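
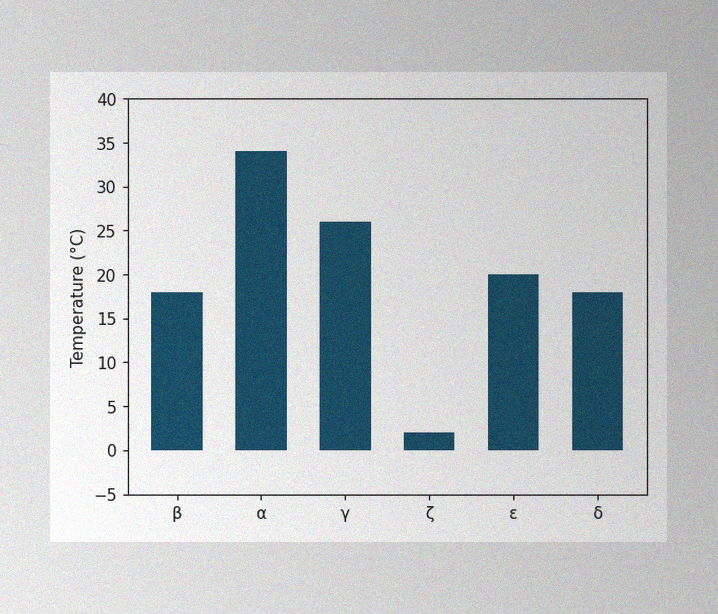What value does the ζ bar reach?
2°C

The image has some photo noise and uneven lighting. Reading along the chart's y-axis, the ζ bar reaches 2°C.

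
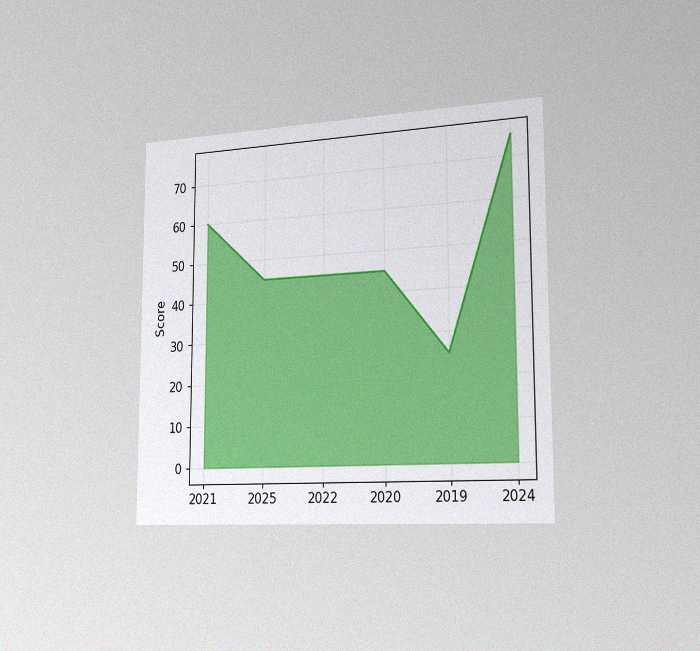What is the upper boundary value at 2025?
45

The chart is viewed slightly from the right, with some photo noise. At 2025 the upper boundary is at 45.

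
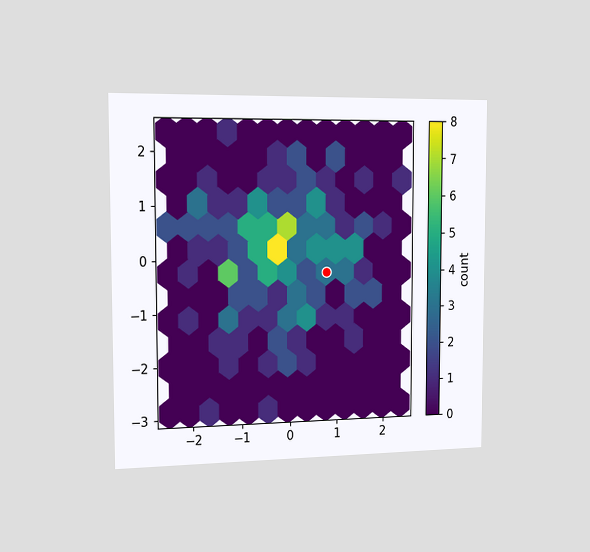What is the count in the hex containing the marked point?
3

The chart is viewed slightly from the left. The marked hex reads 3 on the colorbar.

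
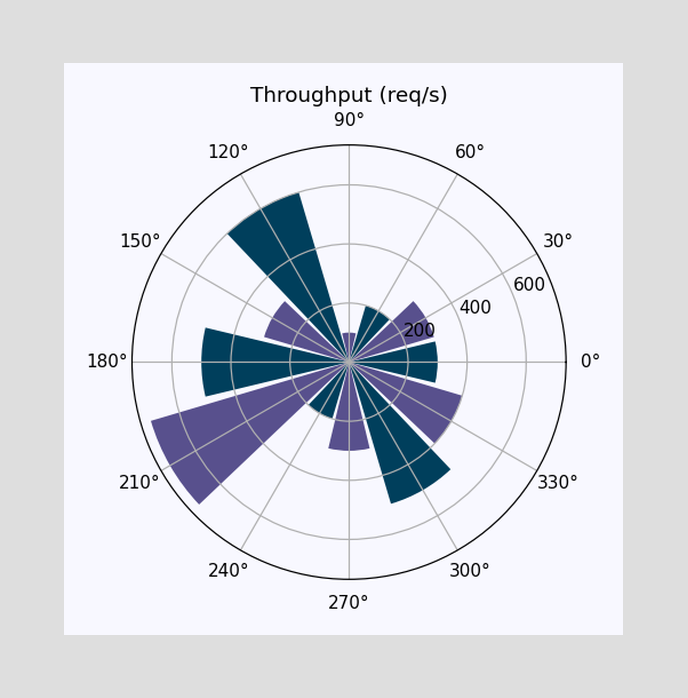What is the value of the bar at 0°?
The bar at 0° reaches 300req/s on the radial axis.

300req/s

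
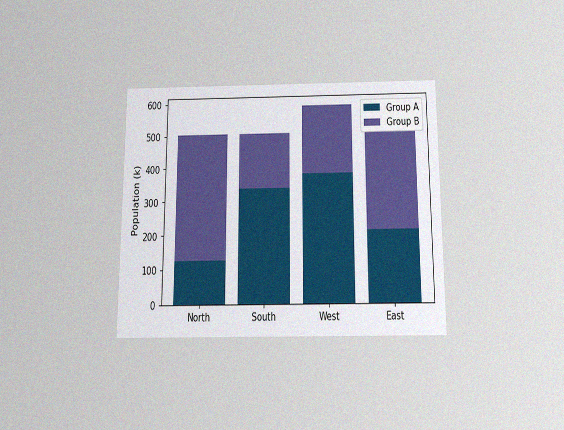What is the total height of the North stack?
504k

The chart is viewed slightly from below, with some photo noise. The North stack's top reaches 504k on the y-axis.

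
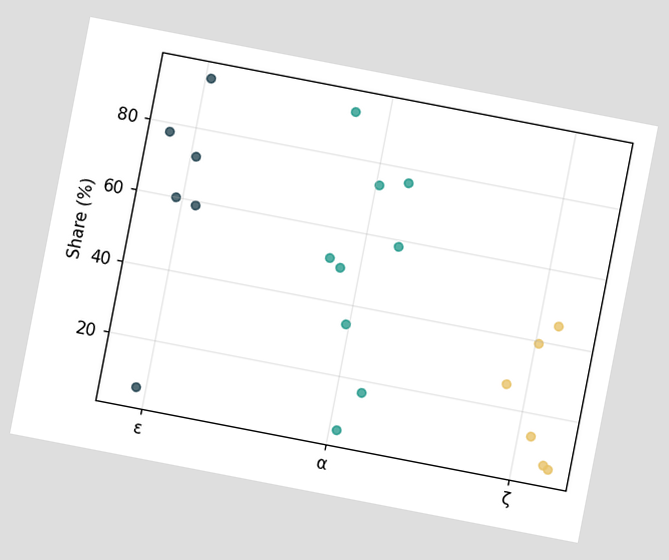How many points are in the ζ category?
6

The chart is tilted about 11° clockwise. Counting the markers in the ζ column gives 6.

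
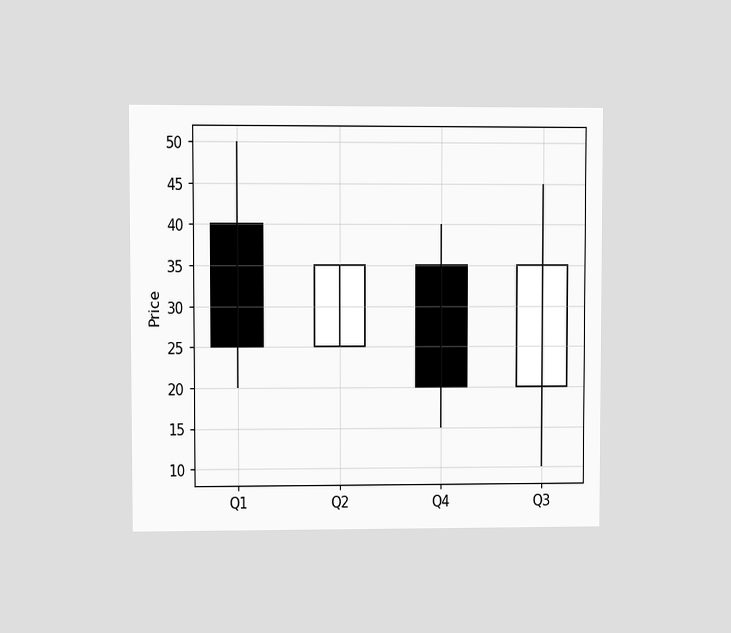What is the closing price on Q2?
The chart is viewed at a slight angle. The Q2 candle closes at 35.

35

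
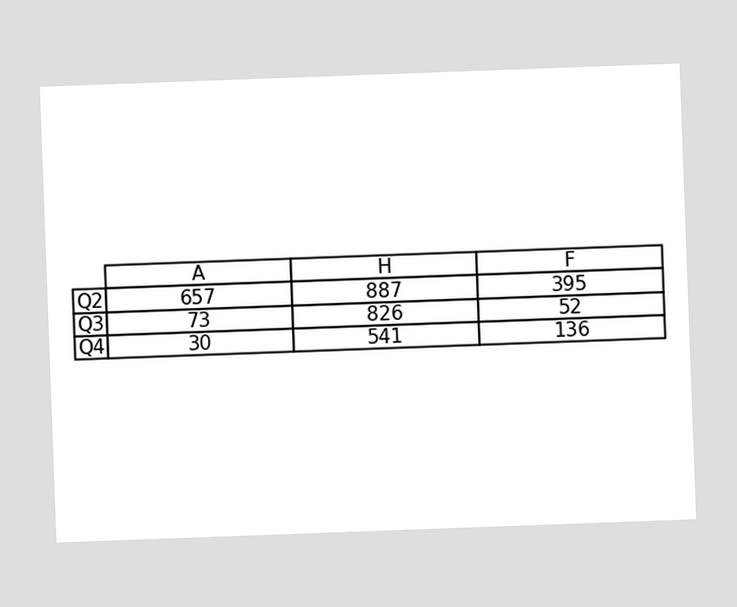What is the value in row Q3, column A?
The chart is tilted about 2° counter-clockwise. The (Q3, A) cell reads 73.

73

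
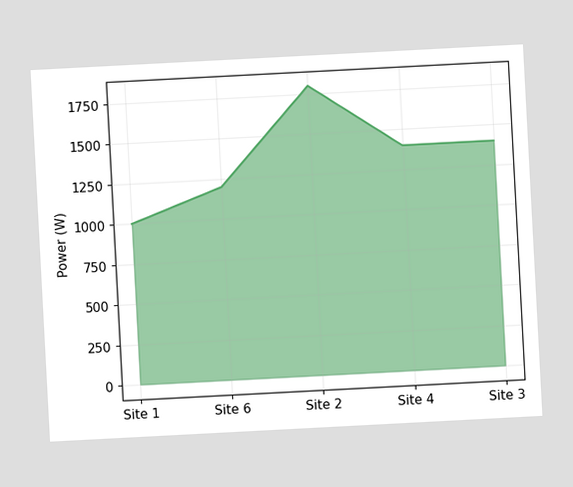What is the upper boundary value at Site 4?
1400W

The chart is tilted about 3° counter-clockwise. At Site 4 the upper boundary is at 1400W.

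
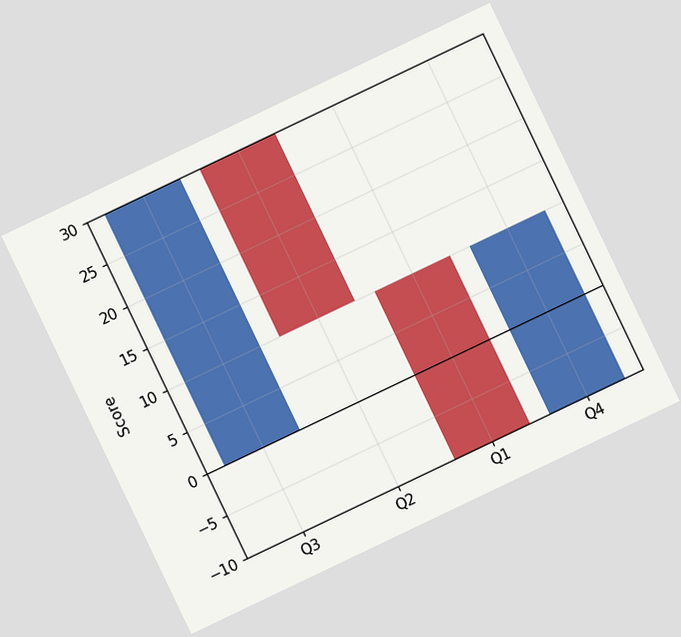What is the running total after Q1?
-10

The chart is tilted about 26° counter-clockwise. After Q1 the running total reaches -10.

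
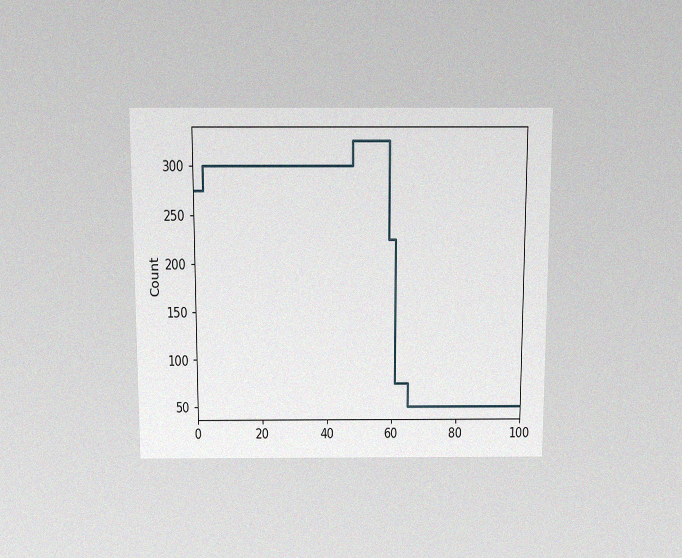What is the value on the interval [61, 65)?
The chart is viewed slightly from above, with some photo noise. On [61, 65) the step sits at 75.

75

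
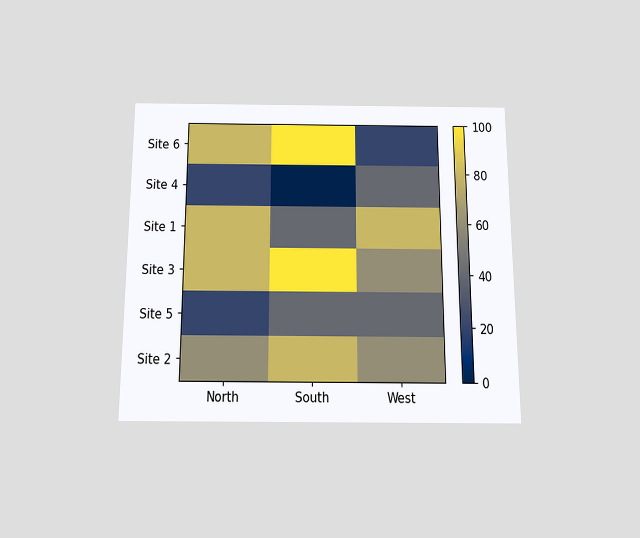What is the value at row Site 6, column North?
80

The chart is viewed slightly from below. Matching cell (Site 6, North) against the colorbar gives 80.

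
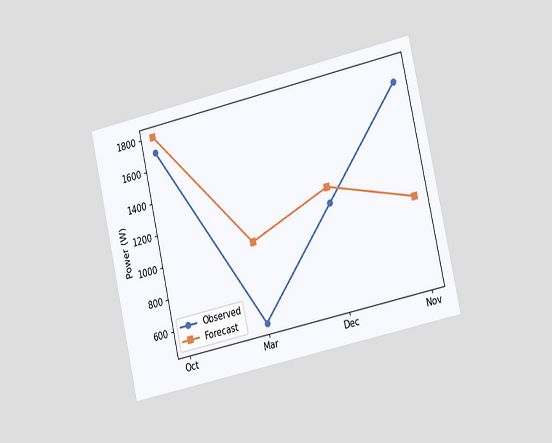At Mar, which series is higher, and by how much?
The chart is tilted about 13° counter-clockwise and viewed slightly from the right. At Mar, Forecast sits above the other line by 500W.

Forecast, by 500W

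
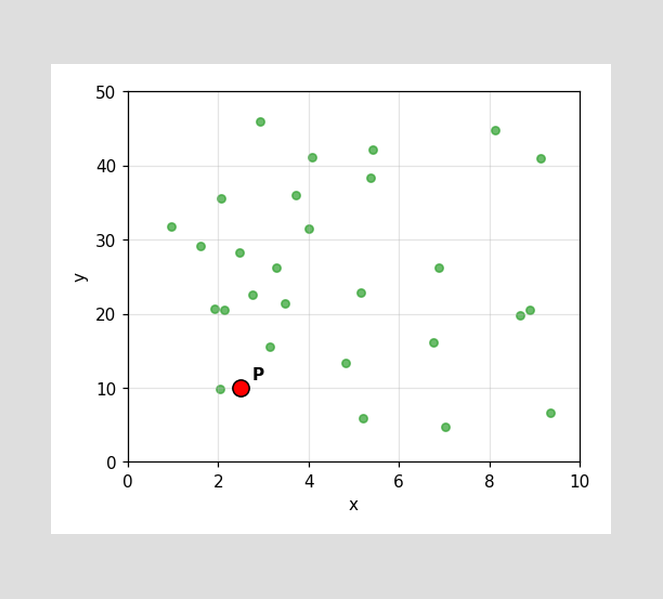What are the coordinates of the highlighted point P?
(2.5, 10)

Following the gridlines from P to each axis, P sits at (2.5, 10).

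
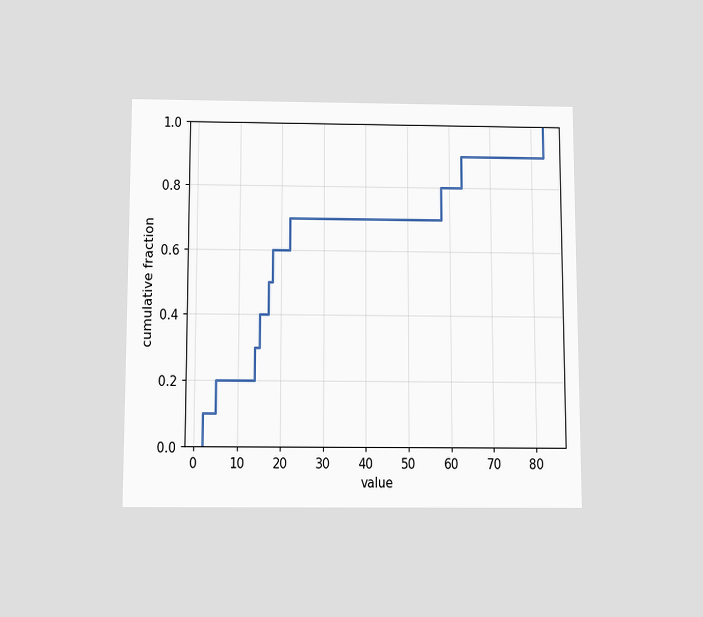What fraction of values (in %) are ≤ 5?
The chart is viewed slightly from below. At x=5 the ECDF step is at 20%.

20%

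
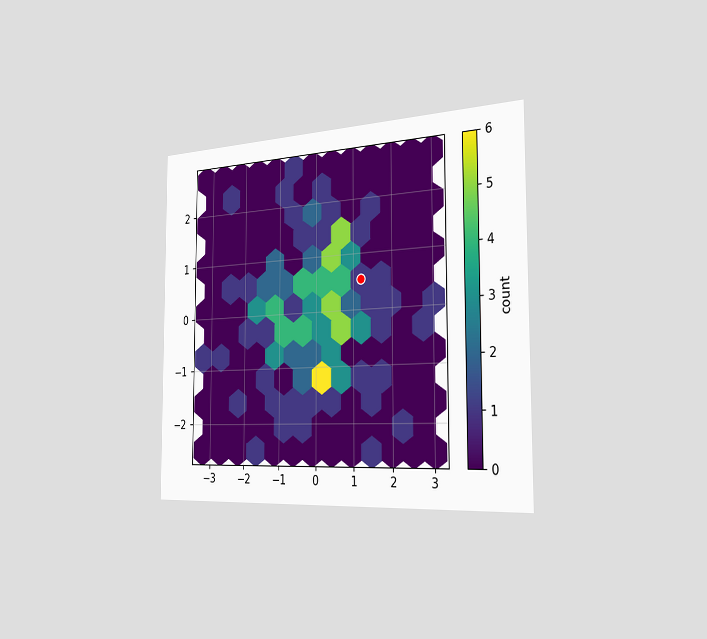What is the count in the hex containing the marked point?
The chart is viewed slightly from the right. The marked hex reads 1 on the colorbar.

1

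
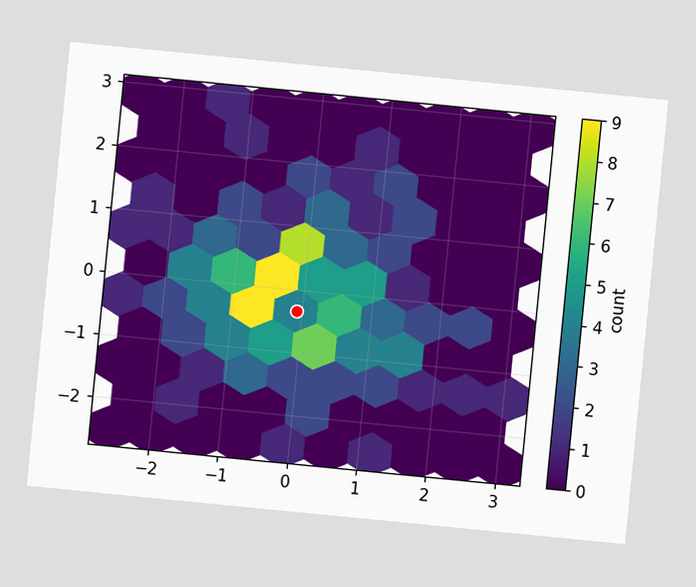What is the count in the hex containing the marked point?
The chart is tilted about 6° clockwise. The marked hex reads 4 on the colorbar.

4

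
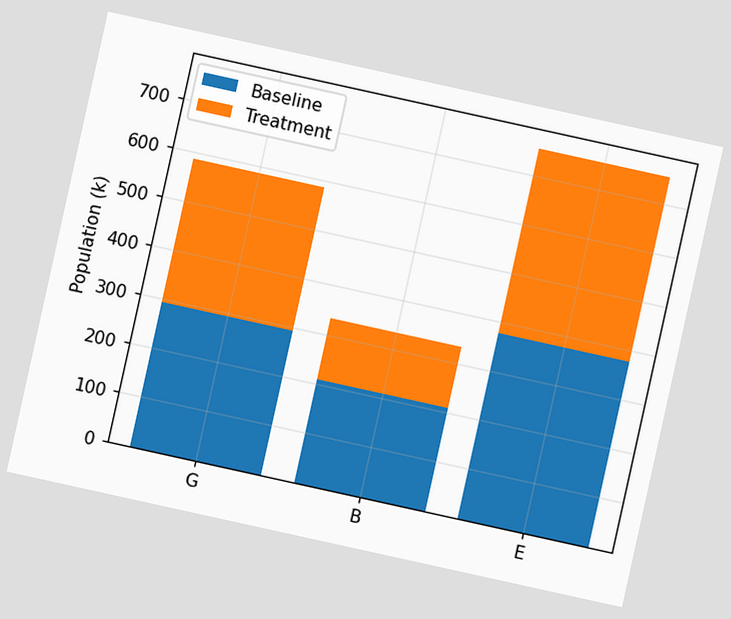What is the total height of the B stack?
The chart is tilted about 12° clockwise. The B stack's top reaches 336k on the y-axis.

336k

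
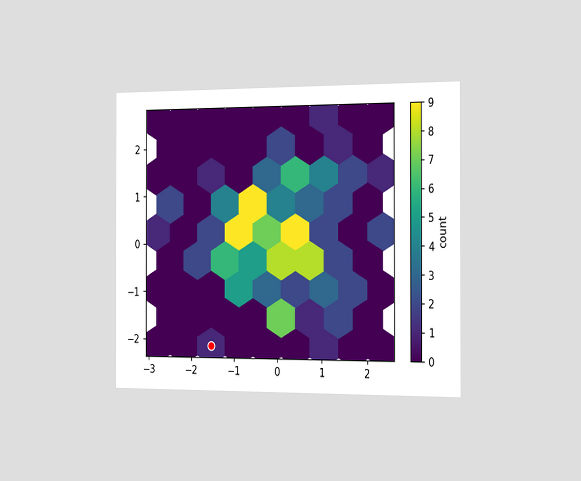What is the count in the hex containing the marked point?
1

The chart is viewed slightly from the right. The marked hex reads 1 on the colorbar.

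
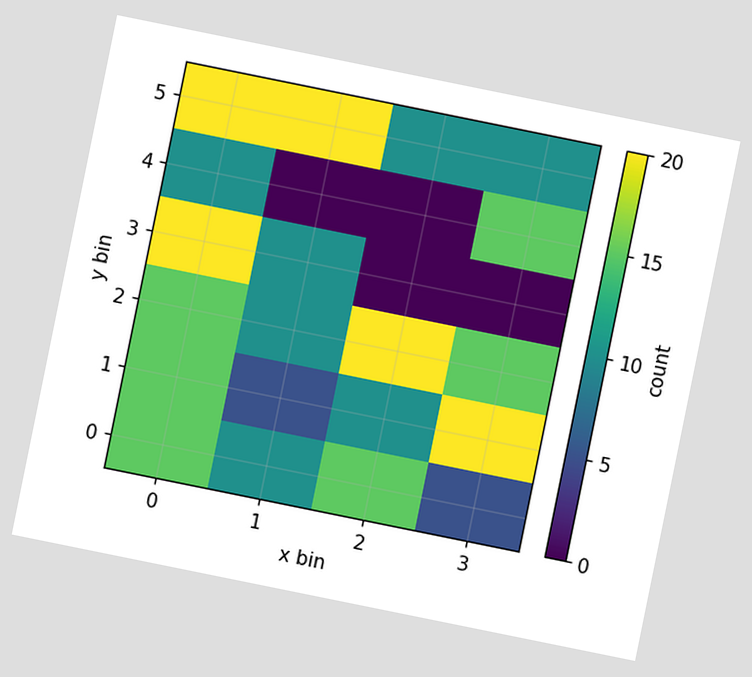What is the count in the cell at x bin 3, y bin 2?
The chart is tilted about 11° clockwise. Matching the cell (3, 2) against the colorbar gives 15.

15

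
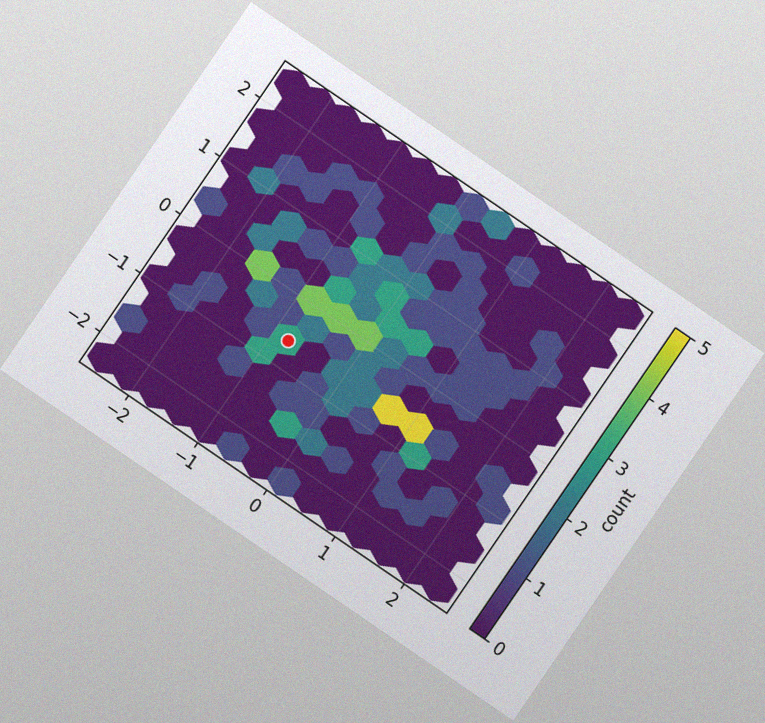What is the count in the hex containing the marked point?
3

The chart is tilted about 34° clockwise, with some photo noise. The marked hex reads 3 on the colorbar.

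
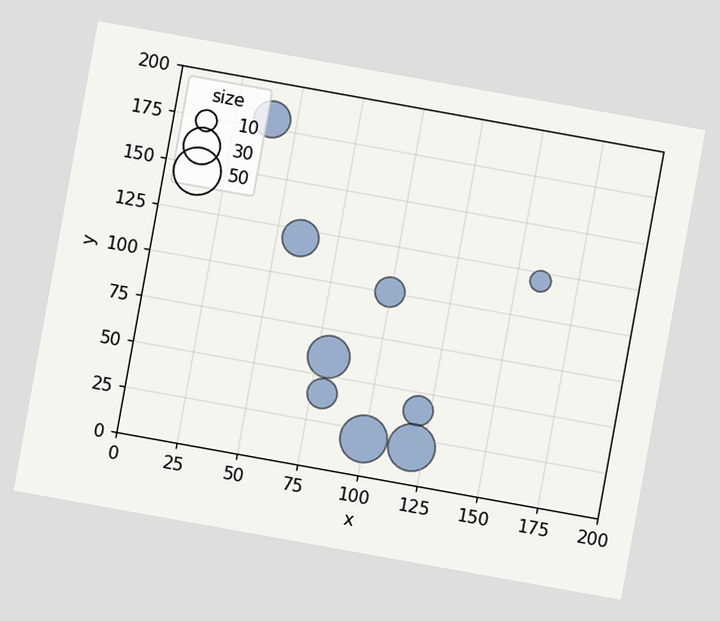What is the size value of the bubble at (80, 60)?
40

The chart is tilted about 10° clockwise. Matching the bubble at (80, 60) against the size legend gives 40.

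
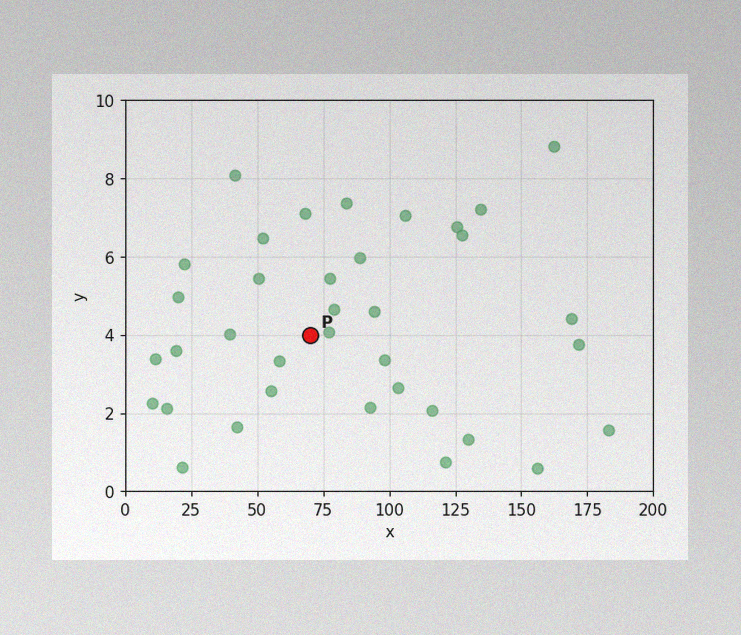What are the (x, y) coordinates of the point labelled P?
(70, 4)

The image has some photo noise and uneven lighting. Following the gridlines from P to each axis, P sits at (70, 4).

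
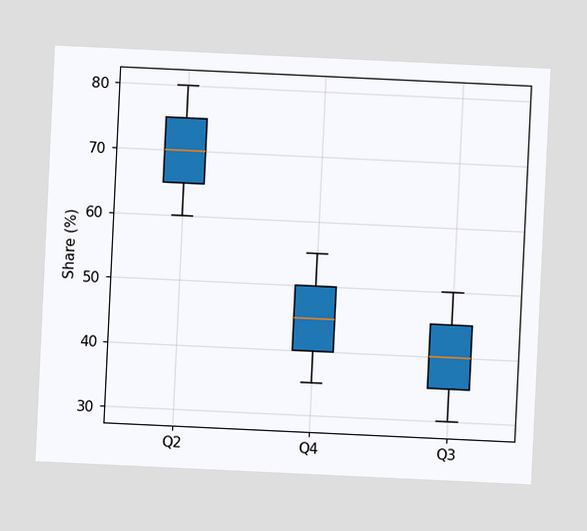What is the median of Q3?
40%

The chart is tilted about 3° clockwise. The median line in the Q3 box sits at 40%.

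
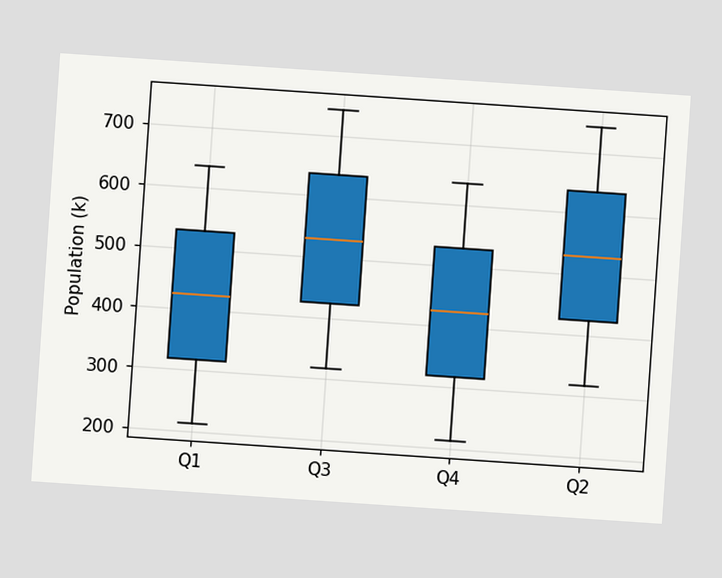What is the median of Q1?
424k

The chart is tilted about 4° clockwise. The median line in the Q1 box sits at 424k.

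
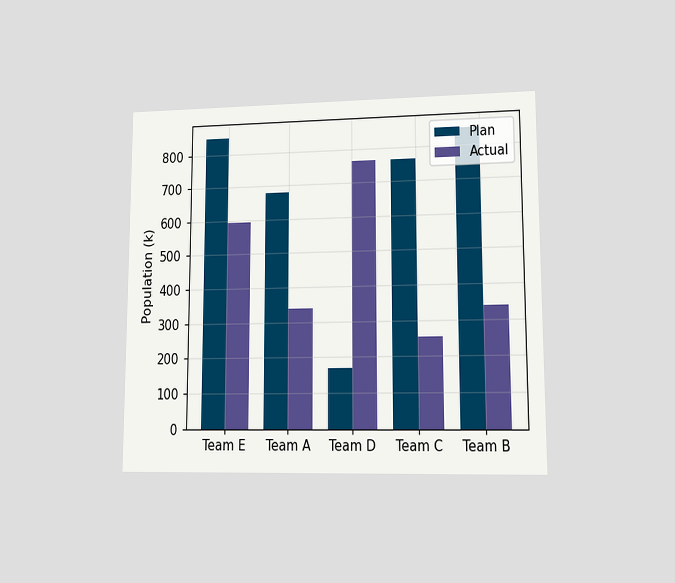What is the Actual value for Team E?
The chart is viewed at a slight angle. The Actual bar at Team E reaches 595k on the y-axis.

595k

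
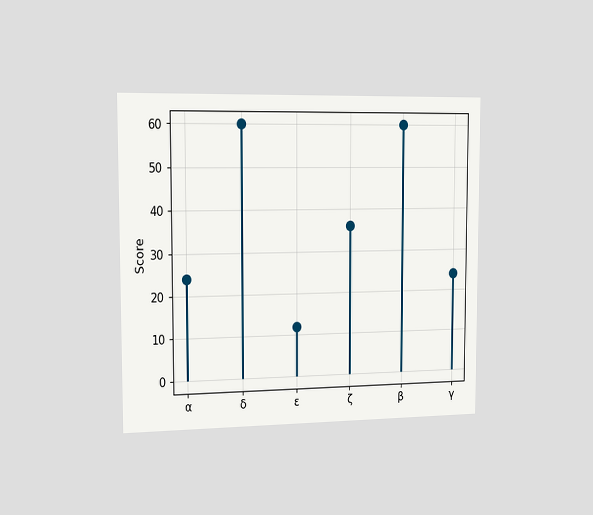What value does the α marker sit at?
24

The chart is viewed slightly from the left. The α marker sits at 24.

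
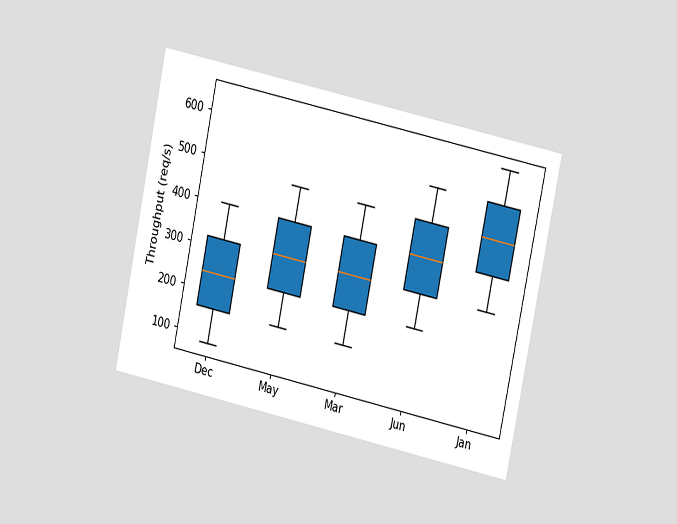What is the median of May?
320req/s

The chart is tilted about 12° clockwise and viewed at a slight angle. The median line in the May box sits at 320req/s.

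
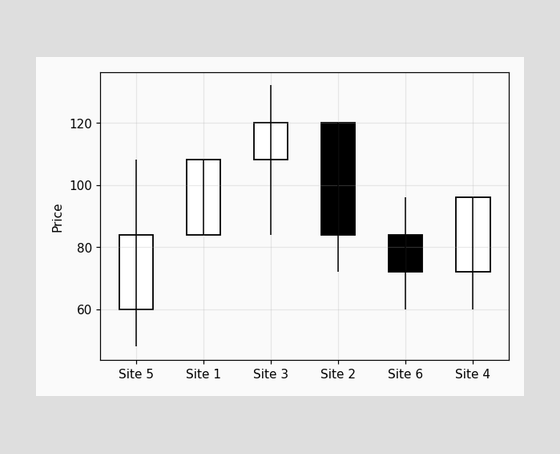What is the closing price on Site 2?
The Site 2 candle closes at 84.

84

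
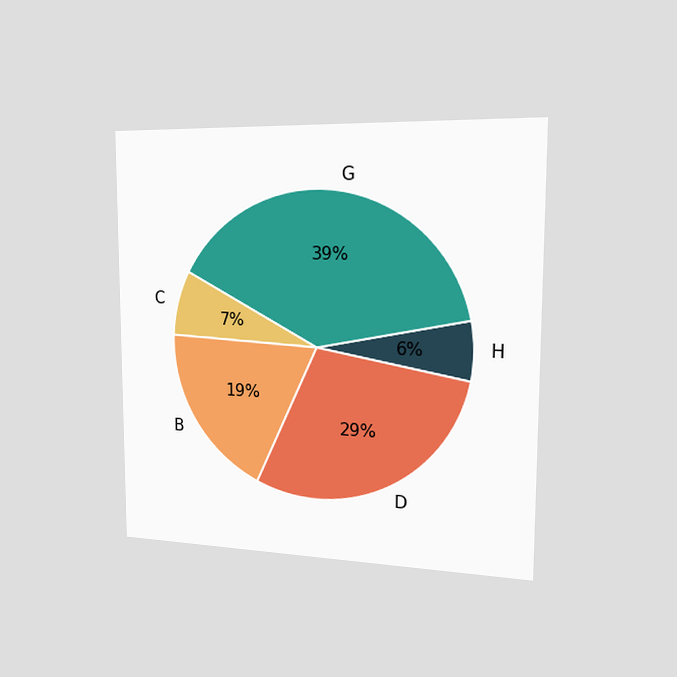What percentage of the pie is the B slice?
The chart is viewed slightly from the right. The B slice takes up 19% of the pie.

19%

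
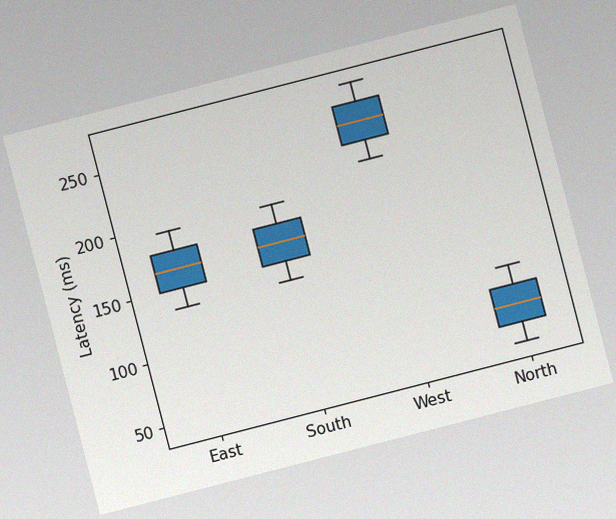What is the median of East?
165ms

The chart is tilted about 14° counter-clockwise, with some photo noise. The median line in the East box sits at 165ms.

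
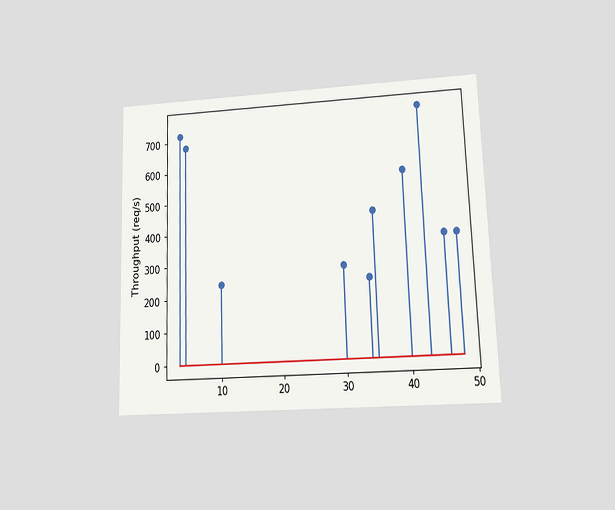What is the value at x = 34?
240req/s

The chart is tilted about 2° counter-clockwise and viewed at a slight angle. The stem at x=34 reaches 240req/s.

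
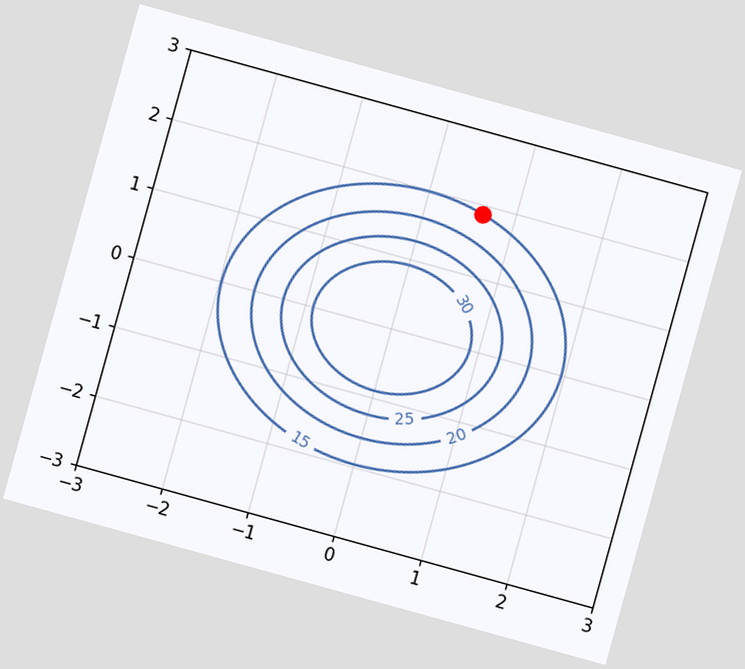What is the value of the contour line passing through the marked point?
15

The chart is tilted about 15° clockwise. The marked point sits on the contour labelled 15.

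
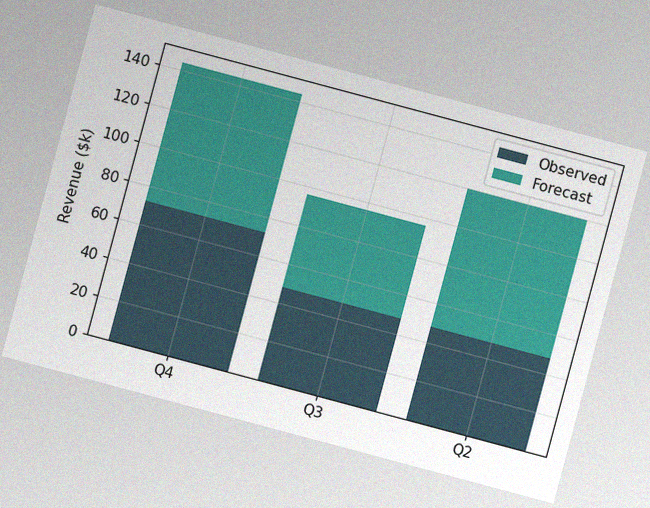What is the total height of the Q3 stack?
$96k

The chart is tilted about 15° clockwise, with some photo noise. The Q3 stack's top reaches $96k on the y-axis.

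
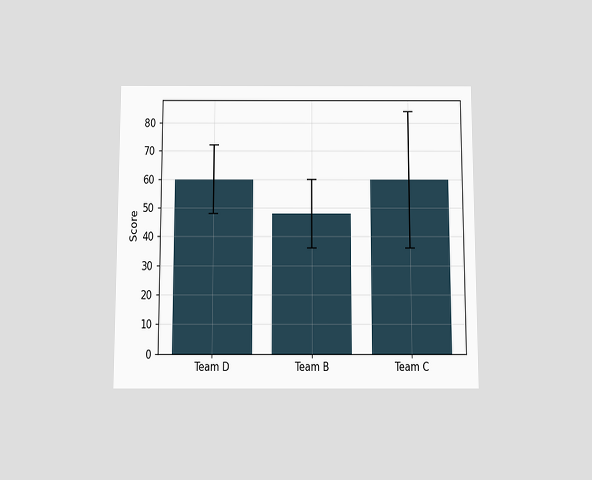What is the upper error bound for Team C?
The chart is viewed slightly from below. The Team C bar's upper whisker reaches 84.

84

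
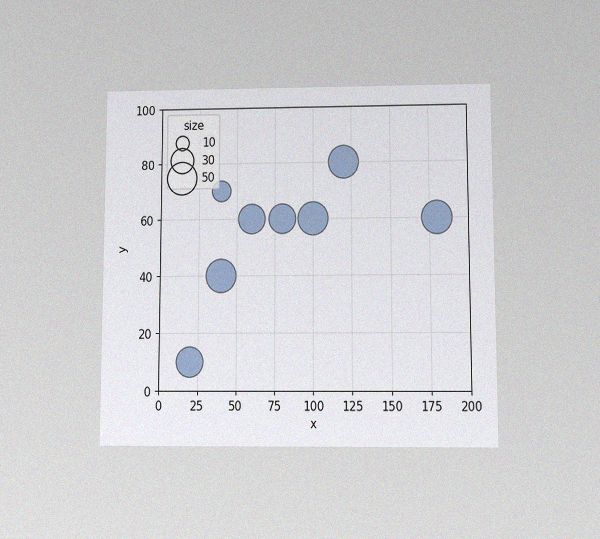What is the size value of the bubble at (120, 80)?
50

The chart is viewed at a slight angle, with some photo noise. Matching the bubble at (120, 80) against the size legend gives 50.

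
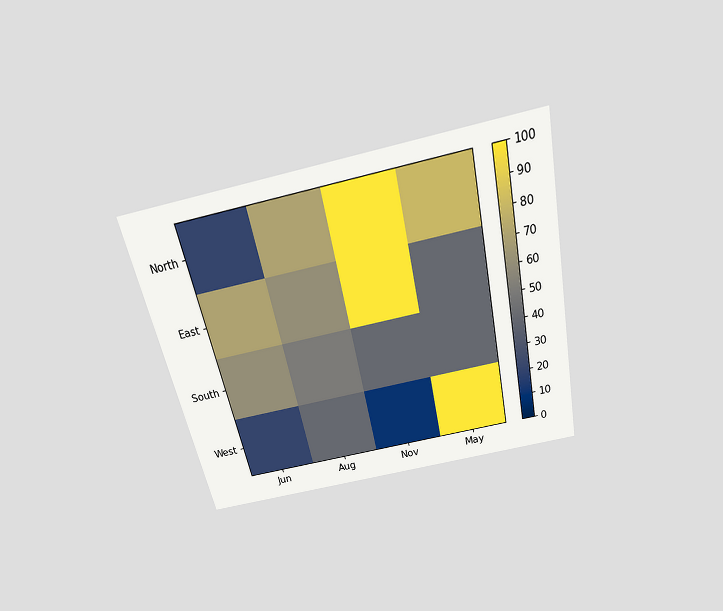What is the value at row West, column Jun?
20

The chart is tilted about 12° counter-clockwise and viewed slightly from above. Matching cell (West, Jun) against the colorbar gives 20.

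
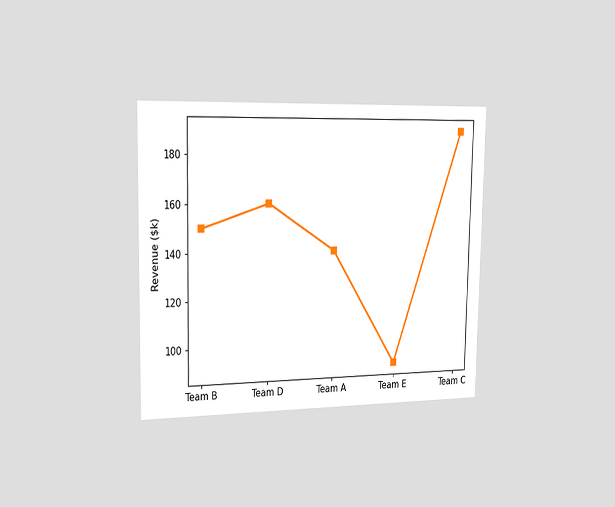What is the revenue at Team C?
$190k

The chart is viewed slightly from the left. At Team C, the line is at $190k.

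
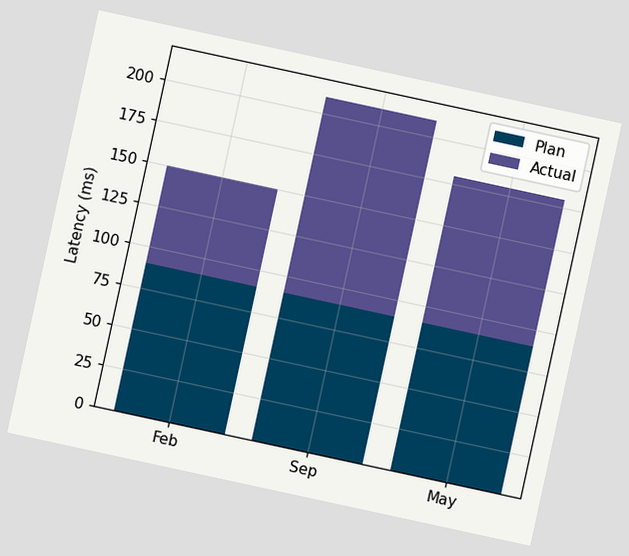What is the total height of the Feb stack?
The chart is tilted about 12° clockwise. The Feb stack's top reaches 150ms on the y-axis.

150ms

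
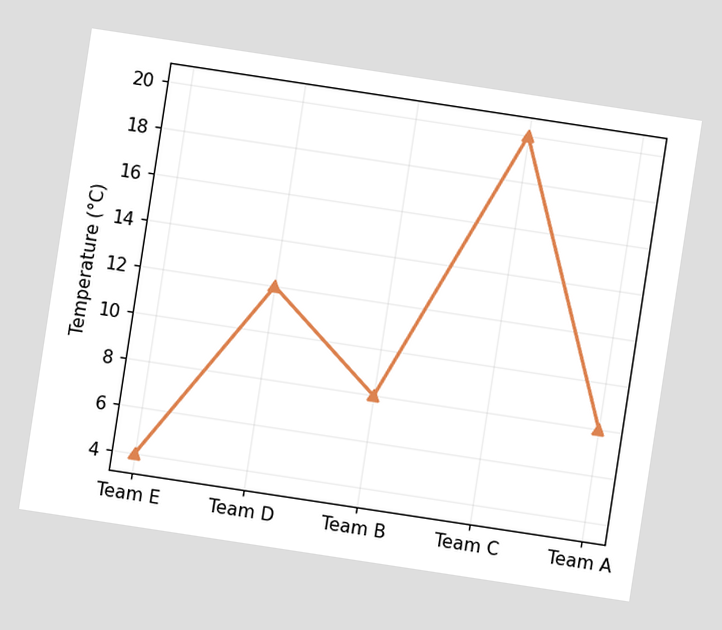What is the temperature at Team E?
The chart is tilted about 9° clockwise. At Team E, the line is at 4°C.

4°C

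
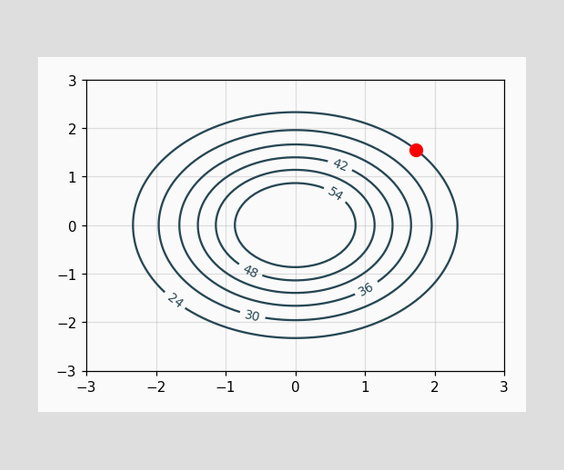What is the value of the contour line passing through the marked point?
The marked point sits on the contour labelled 24.

24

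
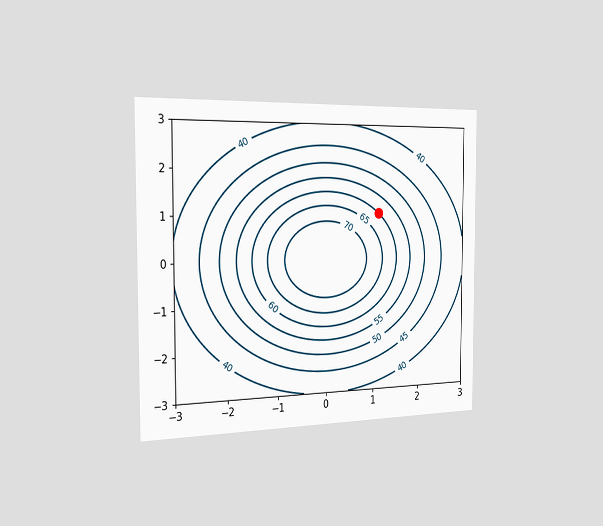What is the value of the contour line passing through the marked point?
60

The chart is viewed slightly from the left. The marked point sits on the contour labelled 60.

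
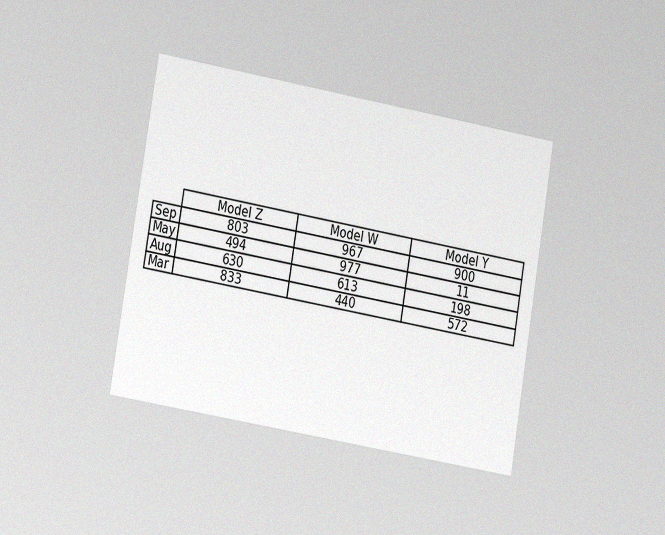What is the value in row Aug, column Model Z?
The chart is tilted about 10° clockwise and viewed slightly from the left, with some photo noise. The (Aug, Model Z) cell reads 630.

630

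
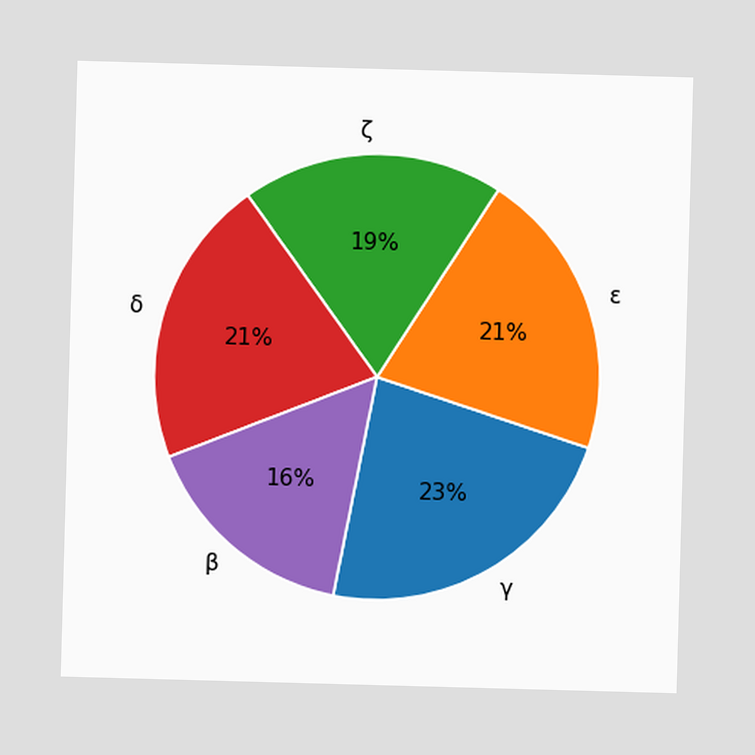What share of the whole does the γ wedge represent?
23%

The γ slice takes up 23% of the pie.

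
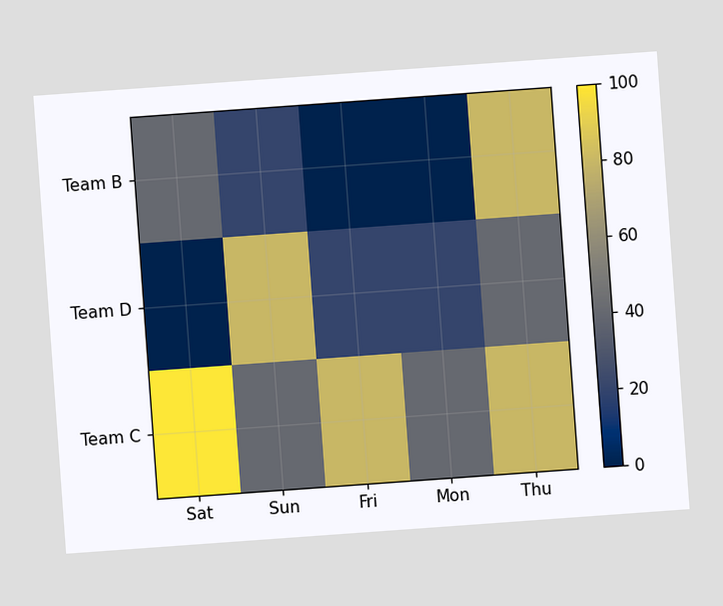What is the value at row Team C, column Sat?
100

The chart is tilted about 4° counter-clockwise. Matching cell (Team C, Sat) against the colorbar gives 100.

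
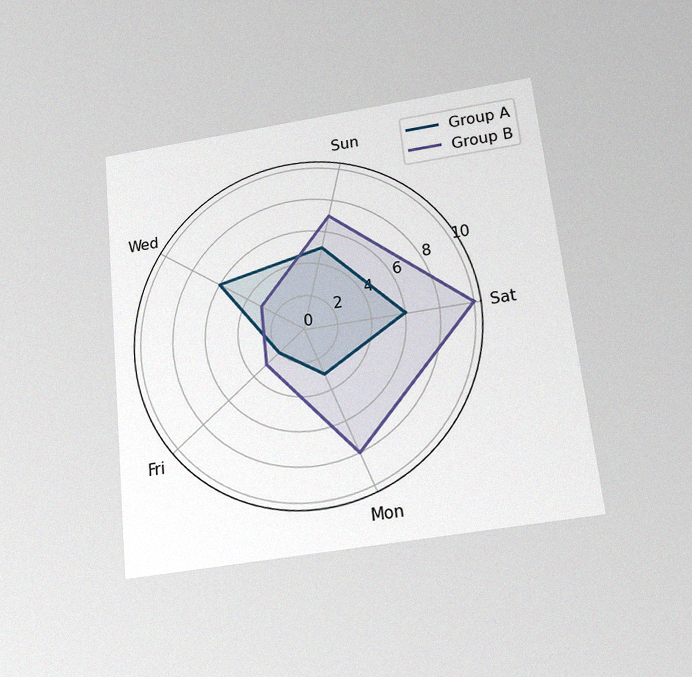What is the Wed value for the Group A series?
6

The chart is tilted about 6° counter-clockwise and viewed slightly from below, with some photo noise. On the Wed axis, Group A reaches 6.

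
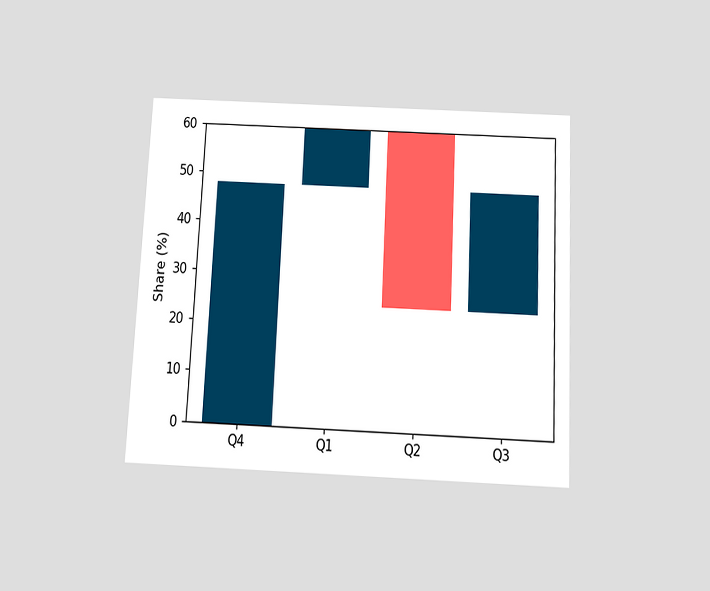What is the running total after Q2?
The chart is tilted about 3° clockwise and viewed slightly from below. After Q2 the running total reaches 24%.

24%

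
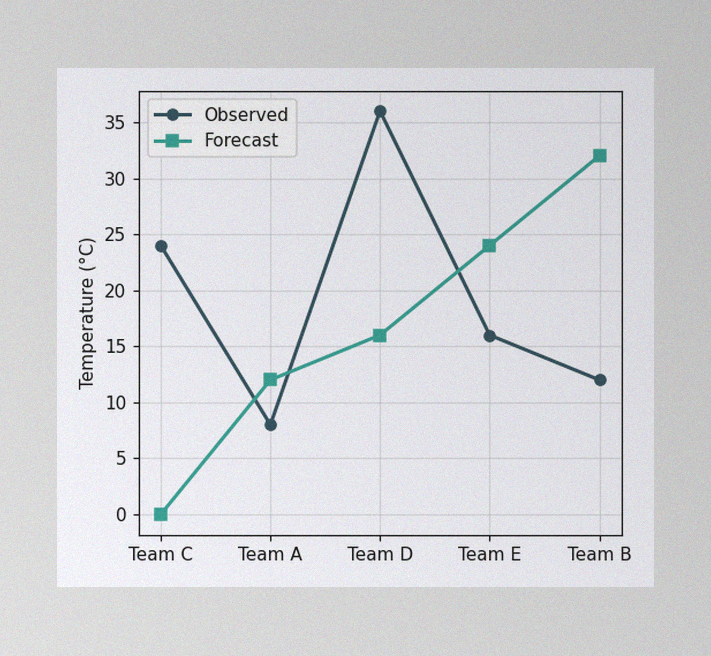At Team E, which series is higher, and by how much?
Forecast, by 8°C

The image has some photo noise and uneven lighting. At Team E, Forecast sits above the other line by 8°C.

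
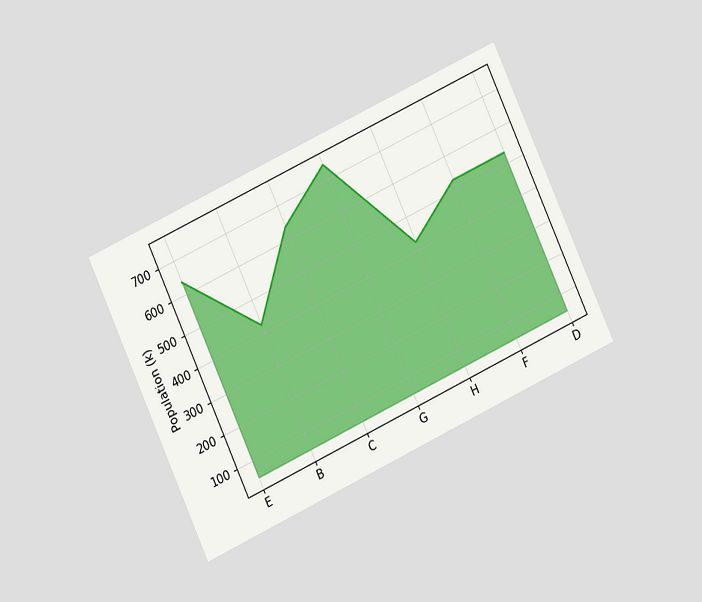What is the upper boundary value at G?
The chart is tilted about 25° counter-clockwise and viewed at a slight angle. At G the upper boundary is at 742k.

742k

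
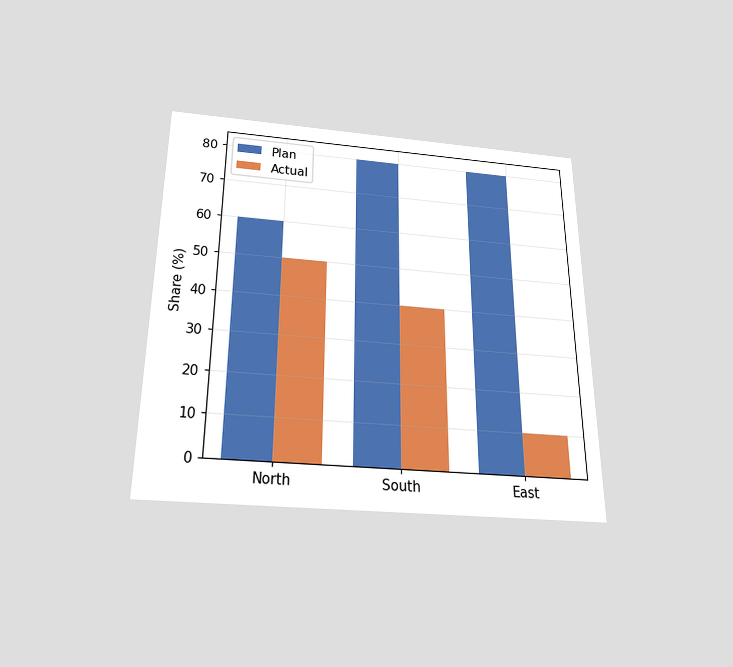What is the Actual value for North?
The chart is viewed slightly from below. The Actual bar at North reaches 50% on the y-axis.

50%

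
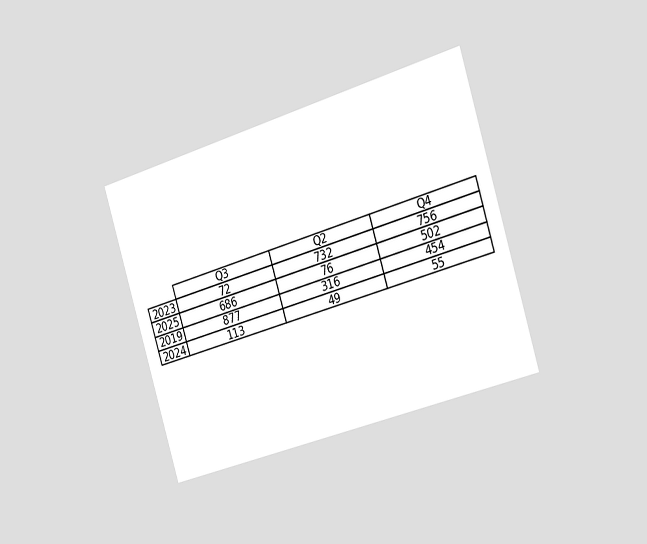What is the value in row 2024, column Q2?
The chart is tilted about 17° counter-clockwise and viewed slightly from the right. The (2024, Q2) cell reads 49.

49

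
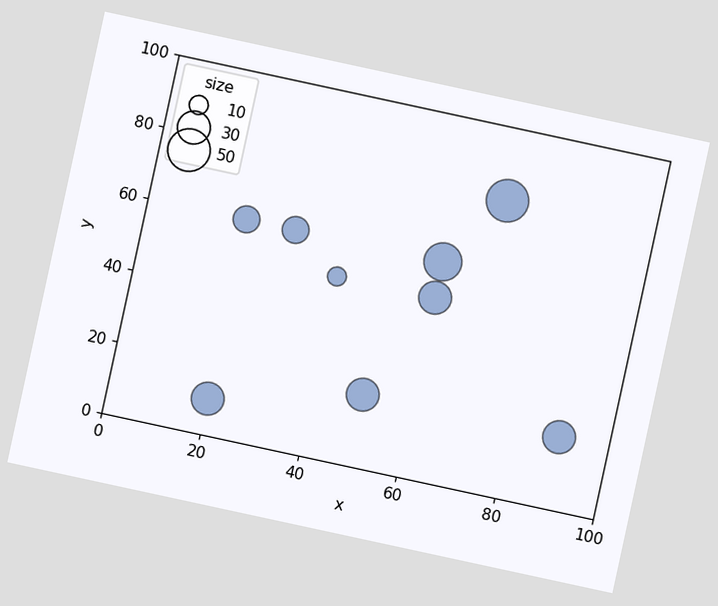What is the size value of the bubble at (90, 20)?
30

The chart is tilted about 12° clockwise. Matching the bubble at (90, 20) against the size legend gives 30.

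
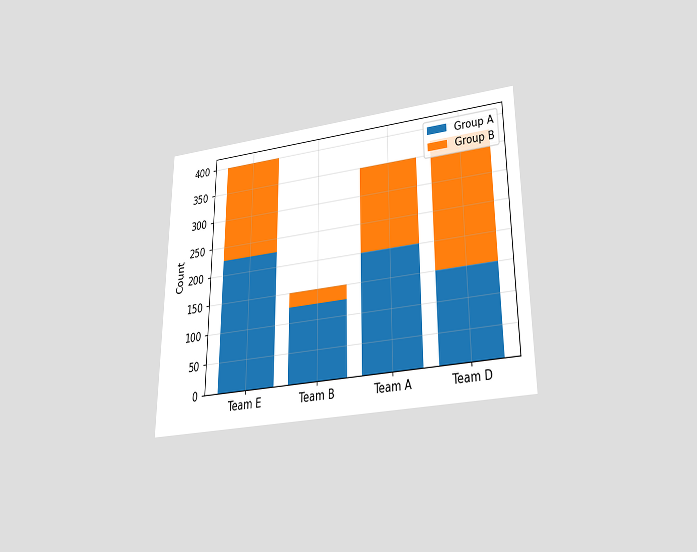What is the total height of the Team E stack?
400

The chart is viewed slightly from below. The Team E stack's top reaches 400 on the y-axis.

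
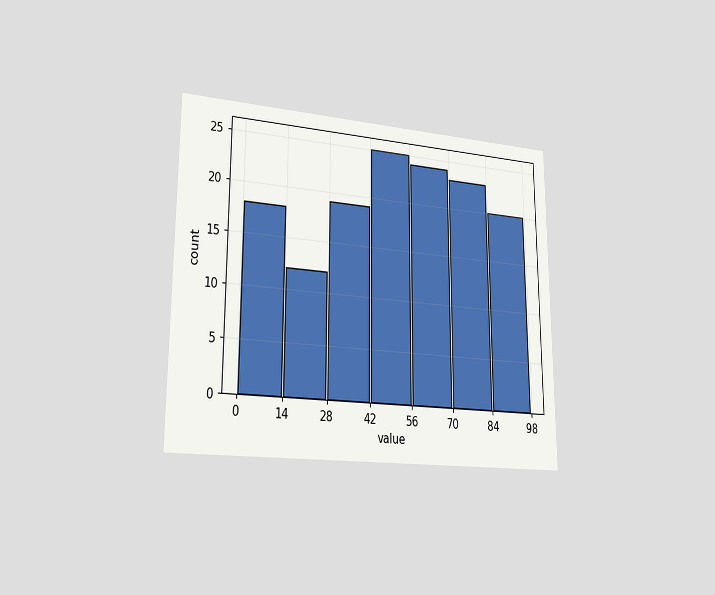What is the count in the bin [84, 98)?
20

The chart is viewed slightly from the left. The [84, 98) bin has height 20.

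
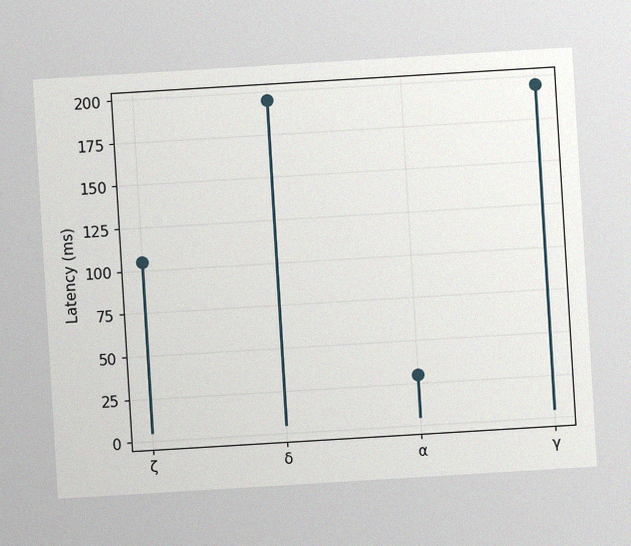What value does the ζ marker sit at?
105ms

The chart is tilted about 3° counter-clockwise, with some photo noise. The ζ marker sits at 105ms.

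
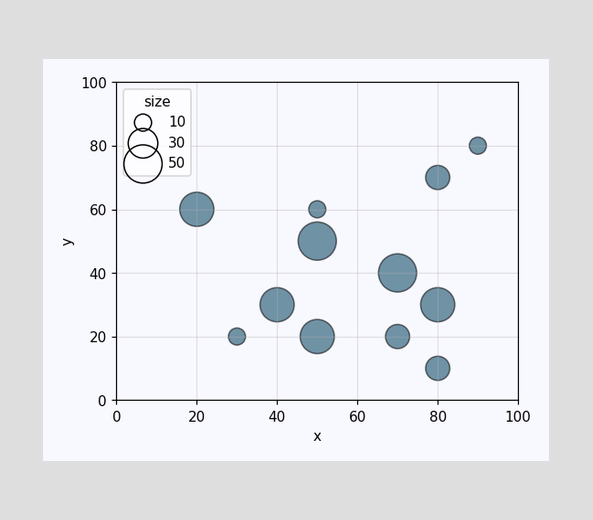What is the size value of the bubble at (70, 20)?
Matching the bubble at (70, 20) against the size legend gives 20.

20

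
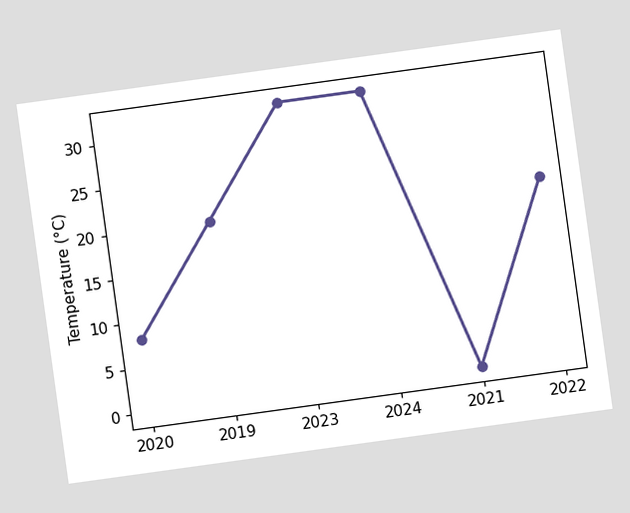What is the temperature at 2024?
The chart is tilted about 8° counter-clockwise. At 2024, the line is at 32°C.

32°C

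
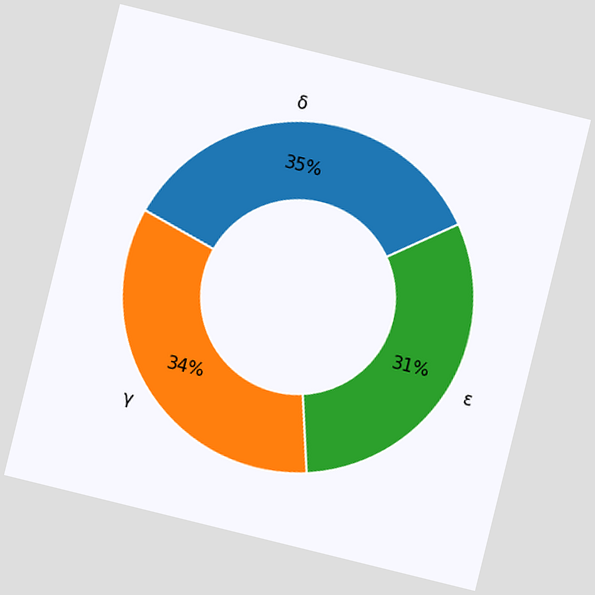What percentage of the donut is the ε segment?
The chart is tilted about 14° clockwise. The ε segment takes up 31% of the ring.

31%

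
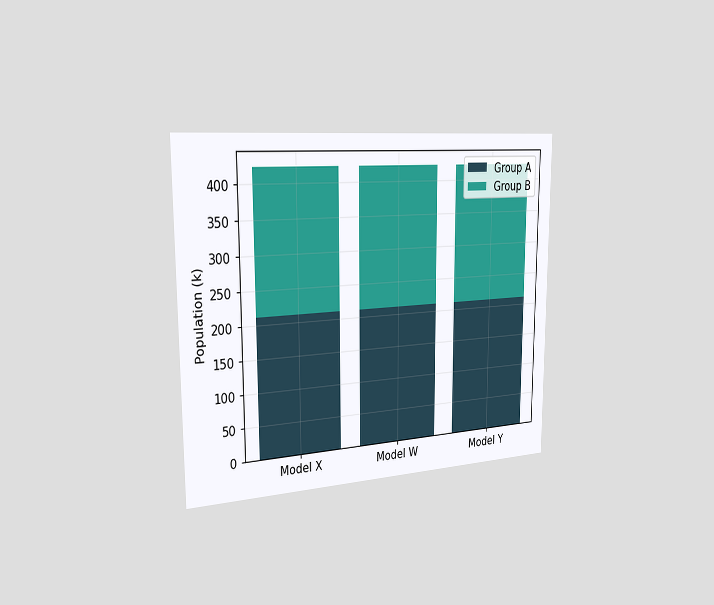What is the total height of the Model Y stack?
The chart is viewed slightly from the left. The Model Y stack's top reaches 424k on the y-axis.

424k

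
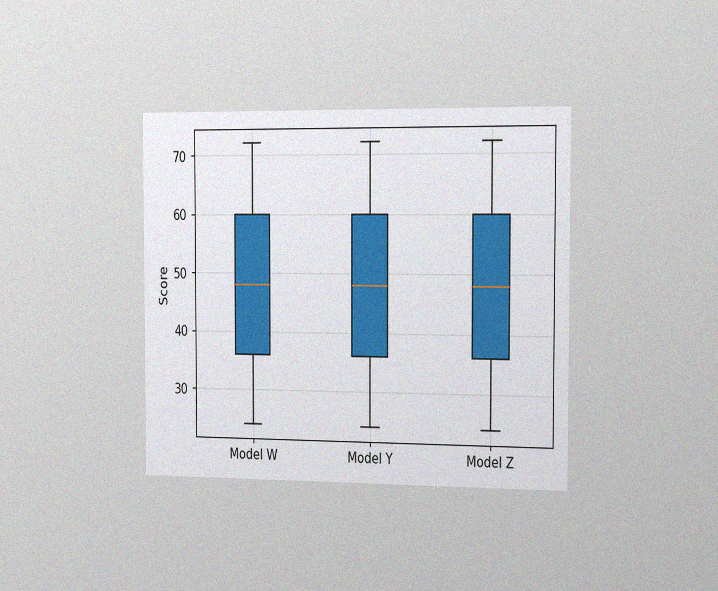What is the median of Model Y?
48

The chart is viewed slightly from the right, with some photo noise. The median line in the Model Y box sits at 48.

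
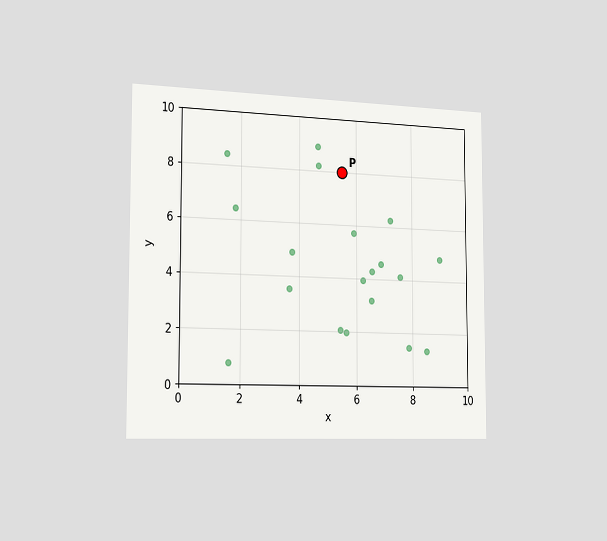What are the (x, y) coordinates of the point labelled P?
(5.5, 8)

The chart is viewed slightly from the left. Following the gridlines from P to each axis, P sits at (5.5, 8).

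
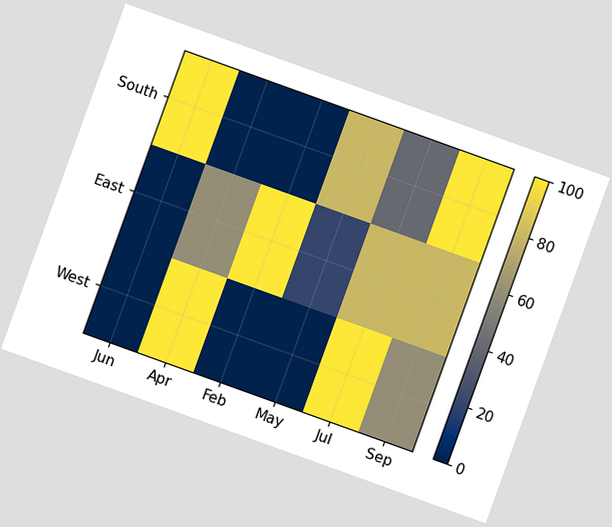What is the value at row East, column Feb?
The chart is tilted about 20° clockwise. Matching cell (East, Feb) against the colorbar gives 100.

100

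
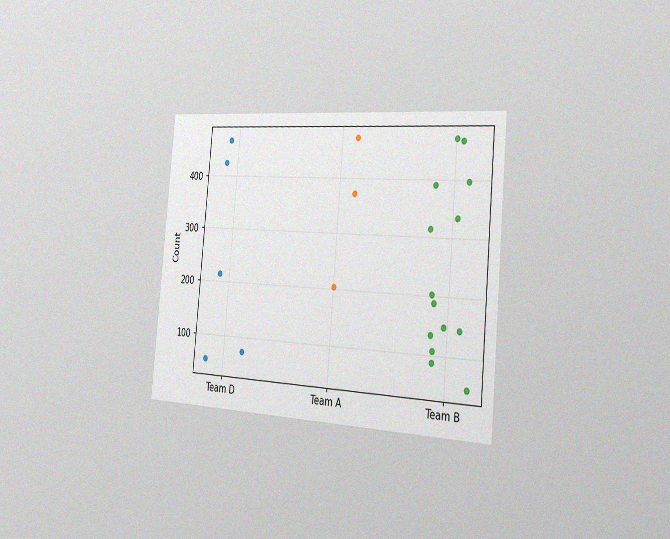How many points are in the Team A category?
The chart is tilted about 5° clockwise and viewed slightly from the right, with some photo noise. Counting the markers in the Team A column gives 3.

3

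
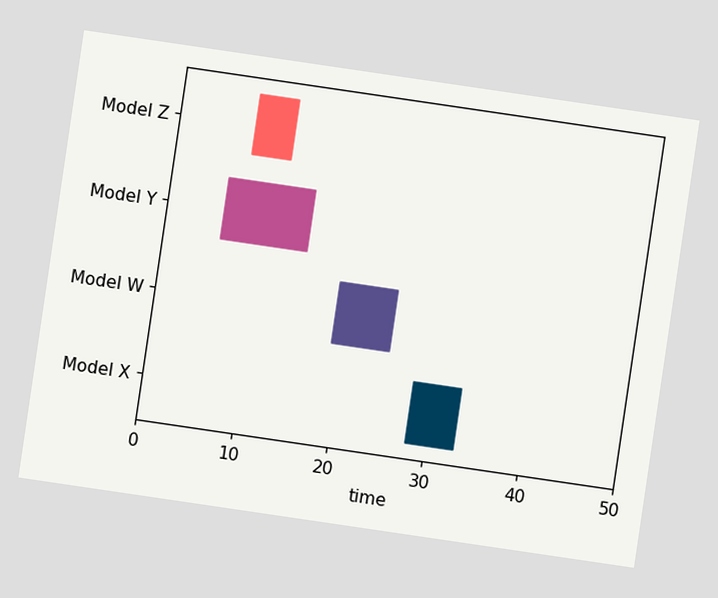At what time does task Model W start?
19

The chart is tilted about 8° clockwise. The Model W bar begins at t=19.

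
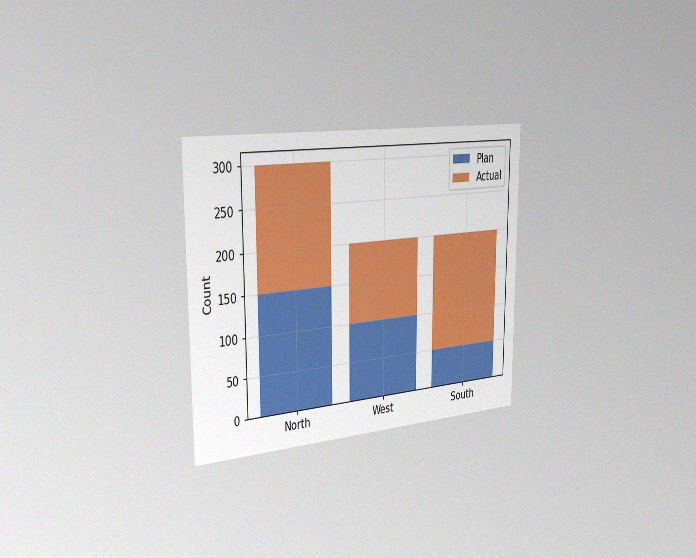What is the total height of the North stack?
The chart is viewed slightly from the left, with some photo noise. The North stack's top reaches 300 on the y-axis.

300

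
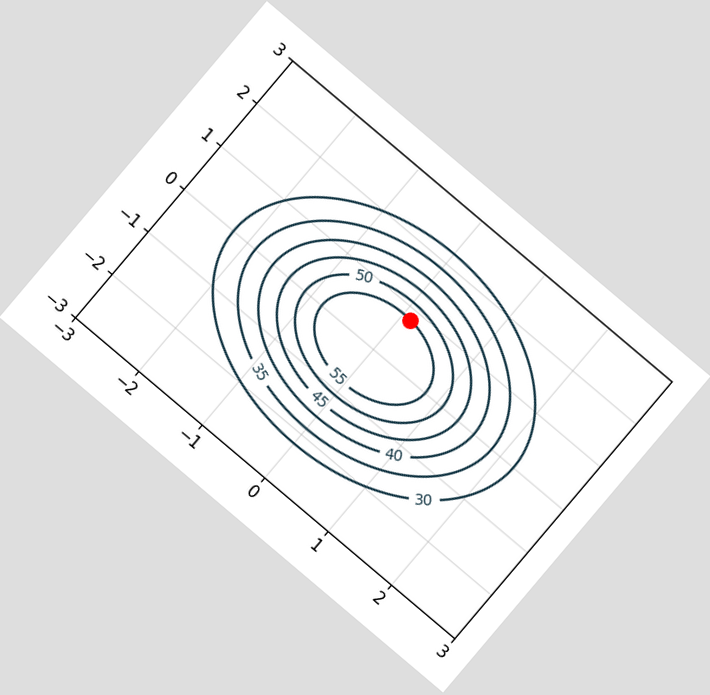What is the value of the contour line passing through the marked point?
The chart is tilted about 40° clockwise. The marked point sits on the contour labelled 55.

55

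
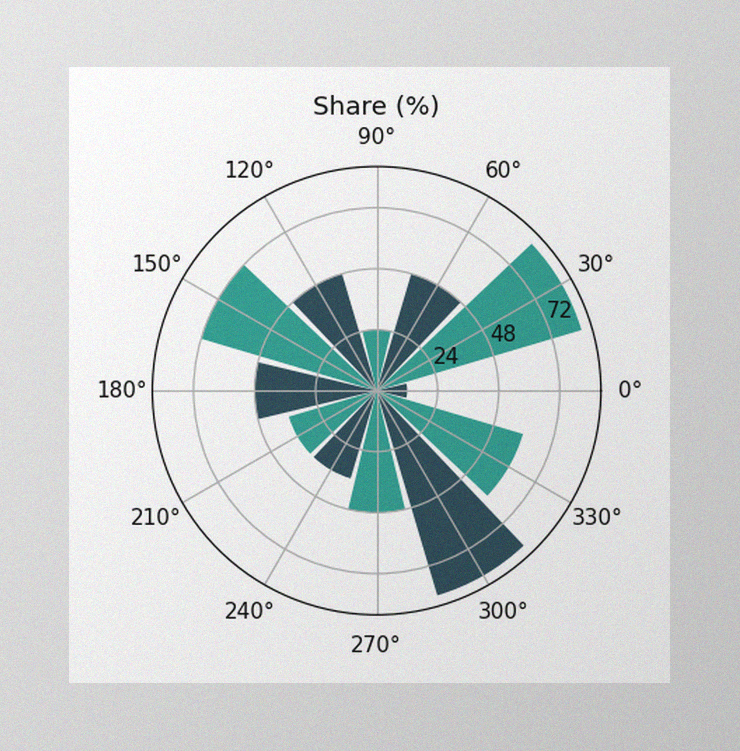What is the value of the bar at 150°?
72%

The image has some photo noise and uneven lighting. The bar at 150° reaches 72% on the radial axis.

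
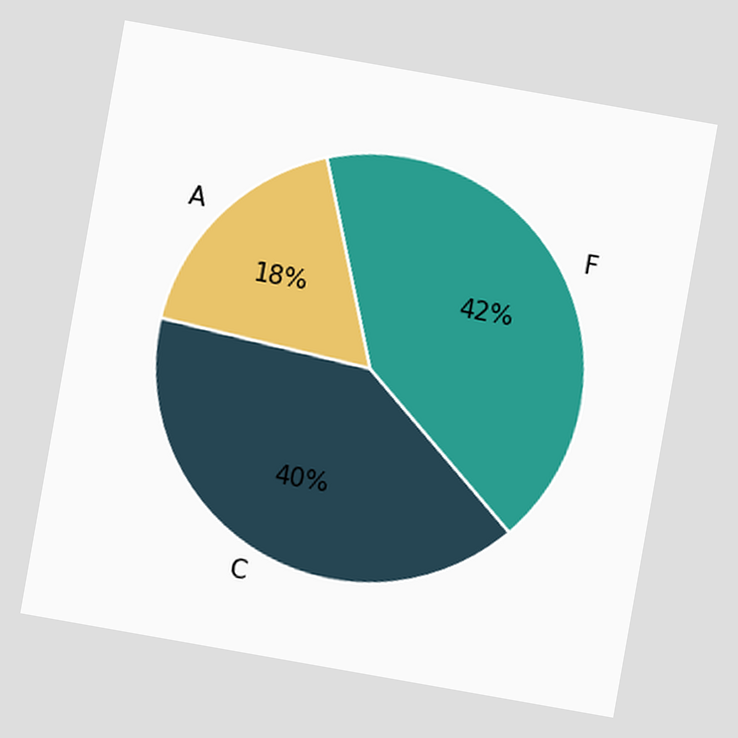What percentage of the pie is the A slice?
The chart is tilted about 10° clockwise. The A slice takes up 18% of the pie.

18%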